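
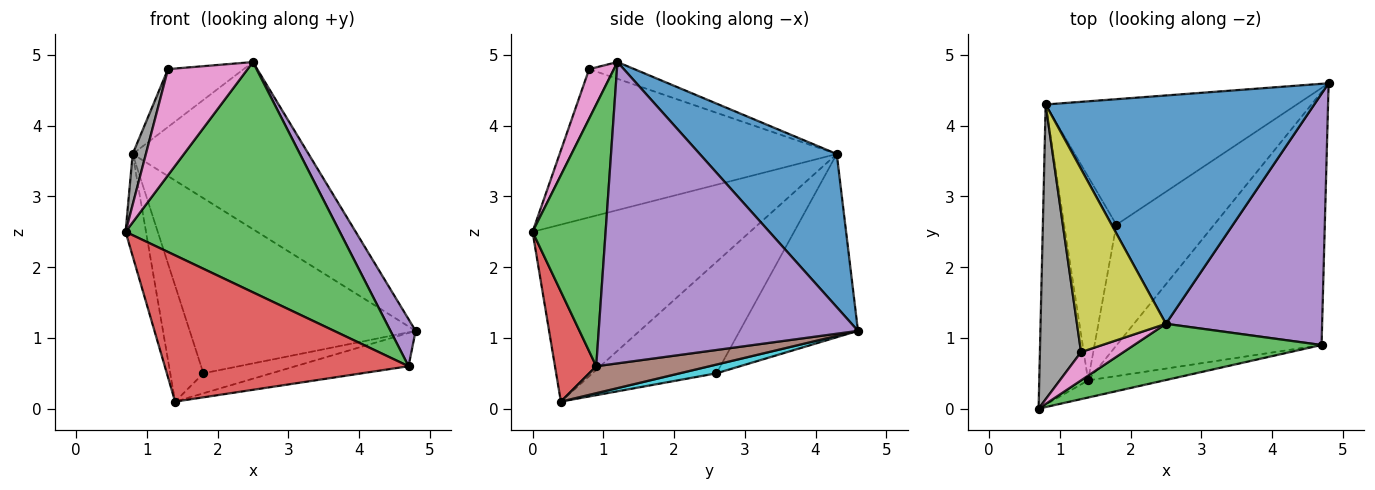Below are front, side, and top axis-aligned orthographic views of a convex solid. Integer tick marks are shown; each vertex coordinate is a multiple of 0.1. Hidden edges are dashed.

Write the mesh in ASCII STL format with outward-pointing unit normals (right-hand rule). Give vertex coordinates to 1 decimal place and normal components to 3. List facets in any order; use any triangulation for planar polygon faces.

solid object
 facet normal 0.418 0.537 0.733
  outer loop
   vertex 0.8 4.3 3.6
   vertex 2.5 1.2 4.9
   vertex 4.8 4.6 1.1
  endloop
 endfacet
 facet normal -0.960 0.090 -0.265
  outer loop
   vertex 0.8 4.3 3.6
   vertex 1.4 0.4 0.1
   vertex 0.7 0.0 2.5
  endloop
 endfacet
 facet normal 0.314 -0.922 0.225
  outer loop
   vertex 4.7 0.9 0.6
   vertex 2.5 1.2 4.9
   vertex 0.7 0.0 2.5
  endloop
 endfacet
 facet normal 0.166 -0.979 -0.115
  outer loop
   vertex 4.7 0.9 0.6
   vertex 0.7 0.0 2.5
   vertex 1.4 0.4 0.1
  endloop
 endfacet
 facet normal 0.885 -0.086 0.459
  outer loop
   vertex 4.7 0.9 0.6
   vertex 4.8 4.6 1.1
   vertex 2.5 1.2 4.9
  endloop
 endfacet
 facet normal 0.129 0.129 -0.983
  outer loop
   vertex 4.7 0.9 0.6
   vertex 1.4 0.4 0.1
   vertex 4.8 4.6 1.1
  endloop
 endfacet
 facet normal 0.288 -0.925 0.247
  outer loop
   vertex 1.3 0.8 4.8
   vertex 0.7 0.0 2.5
   vertex 2.5 1.2 4.9
  endloop
 endfacet
 facet normal -0.963 -0.046 0.267
  outer loop
   vertex 1.3 0.8 4.8
   vertex 0.8 4.3 3.6
   vertex 0.7 0.0 2.5
  endloop
 endfacet
 facet normal -0.177 0.296 0.938
  outer loop
   vertex 1.3 0.8 4.8
   vertex 2.5 1.2 4.9
   vertex 0.8 4.3 3.6
  endloop
 endfacet
 facet normal 0.088 0.163 -0.983
  outer loop
   vertex 1.8 2.6 0.5
   vertex 4.8 4.6 1.1
   vertex 1.4 0.4 0.1
  endloop
 endfacet
 facet normal -0.391 0.748 -0.536
  outer loop
   vertex 1.8 2.6 0.5
   vertex 0.8 4.3 3.6
   vertex 4.8 4.6 1.1
  endloop
 endfacet
 facet normal -0.880 0.235 -0.413
  outer loop
   vertex 1.8 2.6 0.5
   vertex 1.4 0.4 0.1
   vertex 0.8 4.3 3.6
  endloop
 endfacet
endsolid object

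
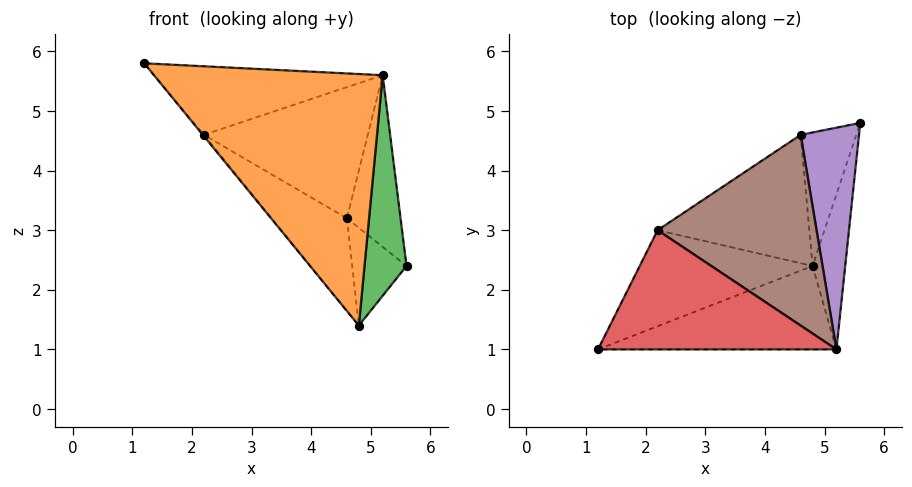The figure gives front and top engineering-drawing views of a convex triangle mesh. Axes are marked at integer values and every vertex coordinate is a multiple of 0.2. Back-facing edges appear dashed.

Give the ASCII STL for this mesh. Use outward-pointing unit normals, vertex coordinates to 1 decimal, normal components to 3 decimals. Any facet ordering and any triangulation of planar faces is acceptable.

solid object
 facet normal -0.775 0.009 -0.632
  outer loop
   vertex 2.2 3.0 4.6
   vertex 4.8 2.4 1.4
   vertex 1.2 1.0 5.8
  endloop
 endfacet
 facet normal -0.016 -0.949 -0.315
  outer loop
   vertex 5.2 1.0 5.6
   vertex 1.2 1.0 5.8
   vertex 4.8 2.4 1.4
  endloop
 endfacet
 facet normal 0.954 -0.246 -0.173
  outer loop
   vertex 5.2 1.0 5.6
   vertex 4.8 2.4 1.4
   vertex 5.6 4.8 2.4
  endloop
 endfacet
 facet normal 0.043 0.498 0.866
  outer loop
   vertex 5.2 1.0 5.6
   vertex 2.2 3.0 4.6
   vertex 1.2 1.0 5.8
  endloop
 endfacet
 facet normal 0.454 0.545 0.704
  outer loop
   vertex 4.6 4.6 3.2
   vertex 5.2 1.0 5.6
   vertex 5.6 4.8 2.4
  endloop
 endfacet
 facet normal 0.102 0.564 0.820
  outer loop
   vertex 4.6 4.6 3.2
   vertex 2.2 3.0 4.6
   vertex 5.2 1.0 5.6
  endloop
 endfacet
 facet normal -0.607 0.469 -0.641
  outer loop
   vertex 4.6 4.6 3.2
   vertex 5.6 4.8 2.4
   vertex 4.8 2.4 1.4
  endloop
 endfacet
 facet normal -0.653 0.443 -0.614
  outer loop
   vertex 4.6 4.6 3.2
   vertex 4.8 2.4 1.4
   vertex 2.2 3.0 4.6
  endloop
 endfacet
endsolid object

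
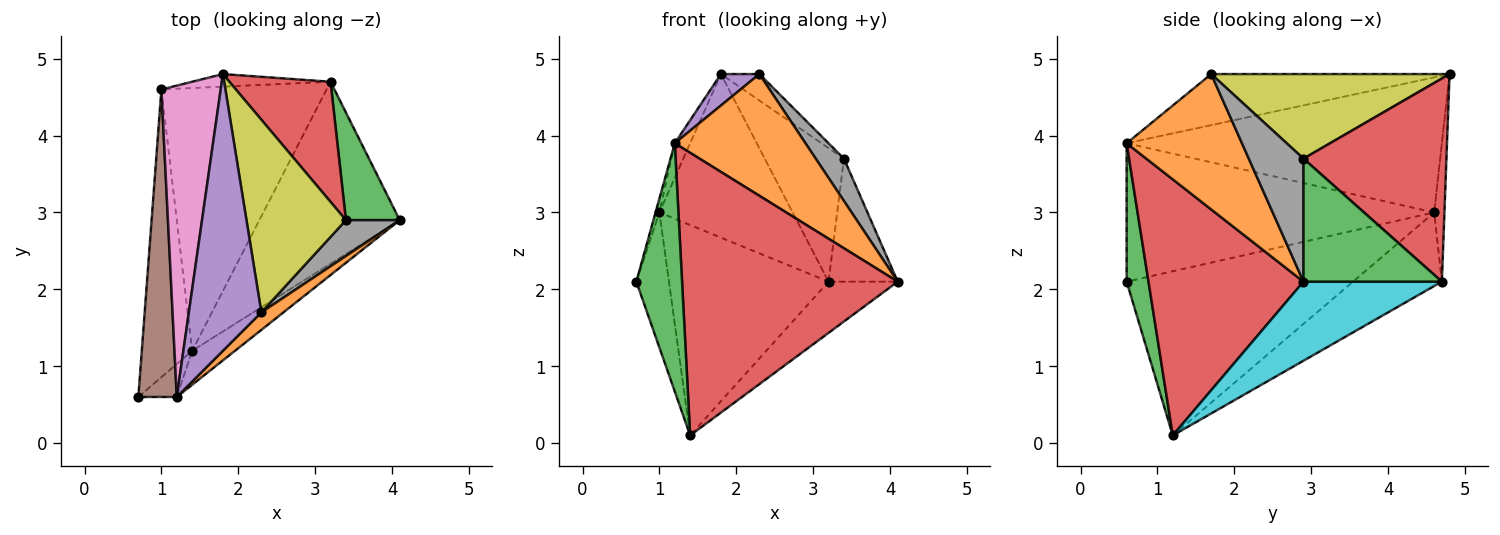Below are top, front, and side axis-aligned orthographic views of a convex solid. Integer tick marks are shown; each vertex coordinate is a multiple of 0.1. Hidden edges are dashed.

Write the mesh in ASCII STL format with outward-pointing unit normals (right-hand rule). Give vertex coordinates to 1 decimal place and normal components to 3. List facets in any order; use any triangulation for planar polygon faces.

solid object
 facet normal -0.947 0.136 -0.291
  outer loop
   vertex 1.0 4.6 3.0
   vertex 1.4 1.2 0.1
   vertex 0.7 0.6 2.1
  endloop
 endfacet
 facet normal 0.658 -0.746 0.107
  outer loop
   vertex 1.2 0.6 3.9
   vertex 4.1 2.9 2.1
   vertex 2.3 1.7 4.8
  endloop
 endfacet
 facet normal 0.428 -0.896 -0.119
  outer loop
   vertex 1.2 0.6 3.9
   vertex 0.7 0.6 2.1
   vertex 1.4 1.2 0.1
  endloop
 endfacet
 facet normal 0.581 -0.808 -0.097
  outer loop
   vertex 1.2 0.6 3.9
   vertex 1.4 1.2 0.1
   vertex 4.1 2.9 2.1
  endloop
 endfacet
 facet normal -0.573 -0.092 0.814
  outer loop
   vertex 1.2 0.6 3.9
   vertex 2.3 1.7 4.8
   vertex 1.8 4.8 4.8
  endloop
 endfacet
 facet normal -0.963 0.012 0.268
  outer loop
   vertex 1.2 0.6 3.9
   vertex 1.0 4.6 3.0
   vertex 0.7 0.6 2.1
  endloop
 endfacet
 facet normal -0.915 0.045 0.402
  outer loop
   vertex 1.2 0.6 3.9
   vertex 1.8 4.8 4.8
   vertex 1.0 4.6 3.0
  endloop
 endfacet
 facet normal 0.828 -0.427 0.362
  outer loop
   vertex 3.4 2.9 3.7
   vertex 2.3 1.7 4.8
   vertex 4.1 2.9 2.1
  endloop
 endfacet
 facet normal 0.644 0.104 0.758
  outer loop
   vertex 3.4 2.9 3.7
   vertex 1.8 4.8 4.8
   vertex 2.3 1.7 4.8
  endloop
 endfacet
 facet normal 0.477 0.238 -0.846
  outer loop
   vertex 3.2 4.7 2.1
   vertex 4.1 2.9 2.1
   vertex 1.4 1.2 0.1
  endloop
 endfacet
 facet normal -0.328 0.590 -0.737
  outer loop
   vertex 3.2 4.7 2.1
   vertex 1.4 1.2 0.1
   vertex 1.0 4.6 3.0
  endloop
 endfacet
 facet normal -0.076 0.994 -0.076
  outer loop
   vertex 3.2 4.7 2.1
   vertex 1.0 4.6 3.0
   vertex 1.8 4.8 4.8
  endloop
 endfacet
 facet normal 0.833 0.416 0.364
  outer loop
   vertex 3.2 4.7 2.1
   vertex 3.4 2.9 3.7
   vertex 4.1 2.9 2.1
  endloop
 endfacet
 facet normal 0.802 0.444 0.399
  outer loop
   vertex 3.2 4.7 2.1
   vertex 1.8 4.8 4.8
   vertex 3.4 2.9 3.7
  endloop
 endfacet
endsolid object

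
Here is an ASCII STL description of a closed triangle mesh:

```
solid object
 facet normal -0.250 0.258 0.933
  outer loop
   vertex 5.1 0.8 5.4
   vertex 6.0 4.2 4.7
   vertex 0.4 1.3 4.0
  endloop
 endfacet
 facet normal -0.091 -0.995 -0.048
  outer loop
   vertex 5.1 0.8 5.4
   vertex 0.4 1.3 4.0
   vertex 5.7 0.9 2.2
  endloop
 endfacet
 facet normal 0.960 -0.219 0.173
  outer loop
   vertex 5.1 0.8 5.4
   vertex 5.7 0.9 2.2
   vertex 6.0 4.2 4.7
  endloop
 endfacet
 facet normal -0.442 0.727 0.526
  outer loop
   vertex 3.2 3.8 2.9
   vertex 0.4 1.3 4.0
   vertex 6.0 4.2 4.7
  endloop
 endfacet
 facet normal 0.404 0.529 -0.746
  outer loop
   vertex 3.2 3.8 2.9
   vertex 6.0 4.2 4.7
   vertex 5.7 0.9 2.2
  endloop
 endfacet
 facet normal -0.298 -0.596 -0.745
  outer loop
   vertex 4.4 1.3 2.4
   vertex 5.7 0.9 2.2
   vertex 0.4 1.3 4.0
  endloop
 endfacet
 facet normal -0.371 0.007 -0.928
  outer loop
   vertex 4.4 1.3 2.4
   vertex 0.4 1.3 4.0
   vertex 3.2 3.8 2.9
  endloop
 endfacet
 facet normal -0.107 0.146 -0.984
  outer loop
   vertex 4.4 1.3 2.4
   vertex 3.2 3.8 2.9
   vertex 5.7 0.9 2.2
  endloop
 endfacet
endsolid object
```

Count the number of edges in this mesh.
12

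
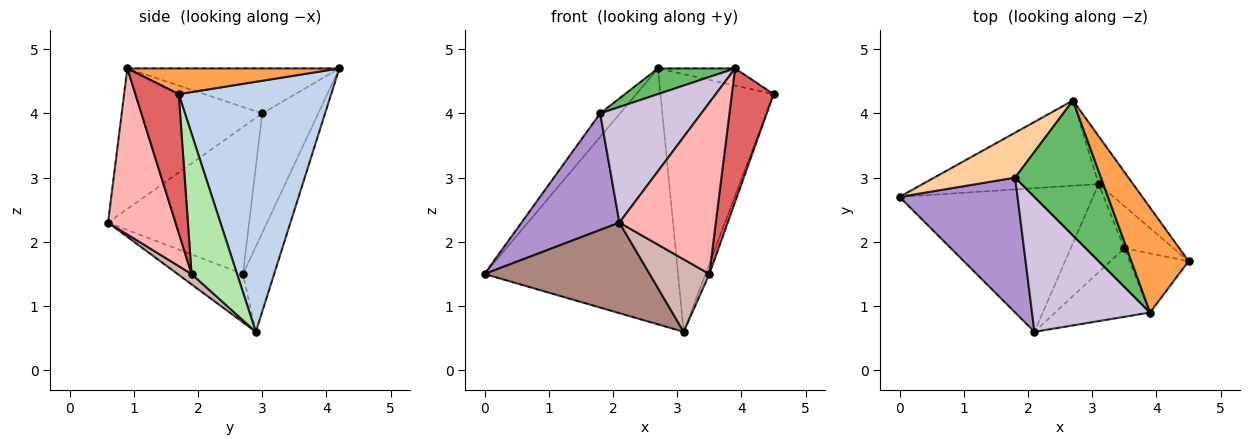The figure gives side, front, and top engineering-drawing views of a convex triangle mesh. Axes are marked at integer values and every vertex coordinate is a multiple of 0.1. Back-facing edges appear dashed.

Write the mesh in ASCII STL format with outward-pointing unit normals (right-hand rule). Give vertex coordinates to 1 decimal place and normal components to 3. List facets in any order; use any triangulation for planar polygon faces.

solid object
 facet normal -0.151 0.938 -0.312
  outer loop
   vertex 3.1 2.9 0.6
   vertex 0.0 2.7 1.5
   vertex 2.7 4.2 4.7
  endloop
 endfacet
 facet normal 0.798 0.592 -0.110
  outer loop
   vertex 3.1 2.9 0.6
   vertex 2.7 4.2 4.7
   vertex 4.5 1.7 4.3
  endloop
 endfacet
 facet normal 0.405 0.147 0.902
  outer loop
   vertex 3.9 0.9 4.7
   vertex 4.5 1.7 4.3
   vertex 2.7 4.2 4.7
  endloop
 endfacet
 facet normal -0.794 0.282 0.538
  outer loop
   vertex 1.8 3.0 4.0
   vertex 2.7 4.2 4.7
   vertex 0.0 2.7 1.5
  endloop
 endfacet
 facet normal -0.458 -0.166 0.873
  outer loop
   vertex 1.8 3.0 4.0
   vertex 3.9 0.9 4.7
   vertex 2.7 4.2 4.7
  endloop
 endfacet
 facet normal 0.941 0.079 -0.330
  outer loop
   vertex 3.5 1.9 1.5
   vertex 3.1 2.9 0.6
   vertex 4.5 1.7 4.3
  endloop
 endfacet
 facet normal 0.689 -0.663 -0.293
  outer loop
   vertex 3.5 1.9 1.5
   vertex 4.5 1.7 4.3
   vertex 3.9 0.9 4.7
  endloop
 endfacet
 facet normal 0.545 -0.778 -0.311
  outer loop
   vertex 2.1 0.6 2.3
   vertex 3.5 1.9 1.5
   vertex 3.9 0.9 4.7
  endloop
 endfacet
 facet normal -0.686 -0.476 0.551
  outer loop
   vertex 2.1 0.6 2.3
   vertex 1.8 3.0 4.0
   vertex 0.0 2.7 1.5
  endloop
 endfacet
 facet normal -0.671 -0.483 0.563
  outer loop
   vertex 2.1 0.6 2.3
   vertex 3.9 0.9 4.7
   vertex 1.8 3.0 4.0
  endloop
 endfacet
 facet normal -0.207 -0.522 -0.828
  outer loop
   vertex 2.1 0.6 2.3
   vertex 0.0 2.7 1.5
   vertex 3.1 2.9 0.6
  endloop
 endfacet
 facet normal 0.147 -0.629 -0.764
  outer loop
   vertex 2.1 0.6 2.3
   vertex 3.1 2.9 0.6
   vertex 3.5 1.9 1.5
  endloop
 endfacet
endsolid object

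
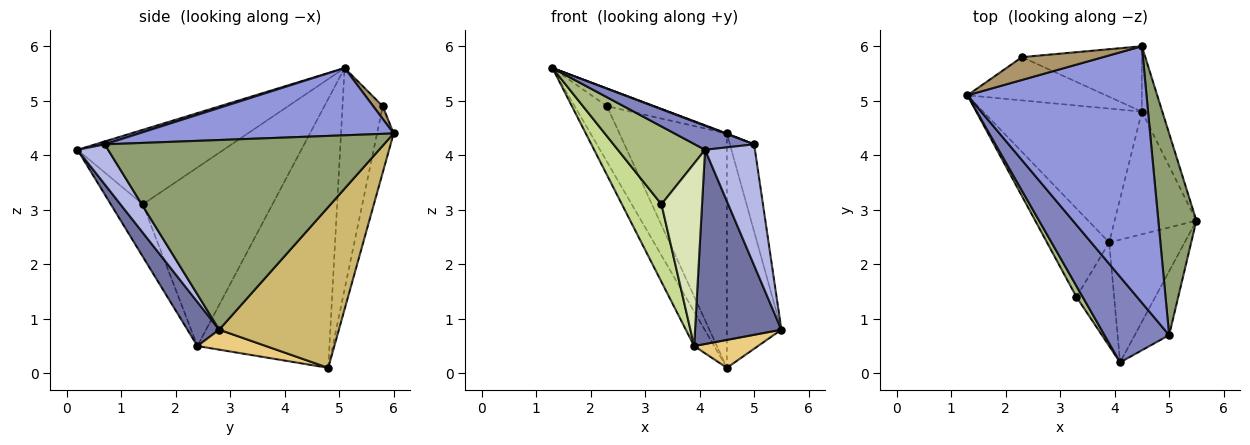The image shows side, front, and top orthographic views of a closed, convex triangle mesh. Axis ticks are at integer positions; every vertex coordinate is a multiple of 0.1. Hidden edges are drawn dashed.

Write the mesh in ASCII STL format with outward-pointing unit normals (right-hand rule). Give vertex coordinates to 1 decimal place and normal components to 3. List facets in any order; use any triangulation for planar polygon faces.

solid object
 facet normal 0.297 -0.807 -0.510
  outer loop
   vertex 3.9 2.4 0.5
   vertex 5.5 2.8 0.8
   vertex 4.1 0.2 4.1
  endloop
 endfacet
 facet normal 0.043 -0.270 0.962
  outer loop
   vertex 5.0 0.7 4.2
   vertex 1.3 5.1 5.6
   vertex 4.1 0.2 4.1
  endloop
 endfacet
 facet normal 0.352 -0.002 0.936
  outer loop
   vertex 5.0 0.7 4.2
   vertex 4.5 6.0 4.4
   vertex 1.3 5.1 5.6
  endloop
 endfacet
 facet normal 0.477 -0.777 -0.410
  outer loop
   vertex 5.0 0.7 4.2
   vertex 4.1 0.2 4.1
   vertex 5.5 2.8 0.8
  endloop
 endfacet
 facet normal 0.977 0.085 0.196
  outer loop
   vertex 5.0 0.7 4.2
   vertex 5.5 2.8 0.8
   vertex 4.5 6.0 4.4
  endloop
 endfacet
 facet normal -0.856 -0.511 0.072
  outer loop
   vertex 3.3 1.4 3.1
   vertex 4.1 0.2 4.1
   vertex 1.3 5.1 5.6
  endloop
 endfacet
 facet normal -0.907 -0.277 -0.316
  outer loop
   vertex 3.3 1.4 3.1
   vertex 1.3 5.1 5.6
   vertex 3.9 2.4 0.5
  endloop
 endfacet
 facet normal -0.567 -0.717 -0.406
  outer loop
   vertex 3.3 1.4 3.1
   vertex 3.9 2.4 0.5
   vertex 4.1 0.2 4.1
  endloop
 endfacet
 facet normal 0.123 0.608 0.784
  outer loop
   vertex 2.3 5.8 4.9
   vertex 1.3 5.1 5.6
   vertex 4.5 6.0 4.4
  endloop
 endfacet
 facet normal 0.904 0.412 -0.115
  outer loop
   vertex 4.5 4.8 0.1
   vertex 4.5 6.0 4.4
   vertex 5.5 2.8 0.8
  endloop
 endfacet
 facet normal 0.232 -0.216 -0.948
  outer loop
   vertex 4.5 4.8 0.1
   vertex 5.5 2.8 0.8
   vertex 3.9 2.4 0.5
  endloop
 endfacet
 facet normal -0.147 0.953 -0.266
  outer loop
   vertex 4.5 4.8 0.1
   vertex 2.3 5.8 4.9
   vertex 4.5 6.0 4.4
  endloop
 endfacet
 facet normal -0.854 0.130 -0.504
  outer loop
   vertex 4.5 4.8 0.1
   vertex 3.9 2.4 0.5
   vertex 1.3 5.1 5.6
  endloop
 endfacet
 facet normal -0.701 0.563 -0.438
  outer loop
   vertex 4.5 4.8 0.1
   vertex 1.3 5.1 5.6
   vertex 2.3 5.8 4.9
  endloop
 endfacet
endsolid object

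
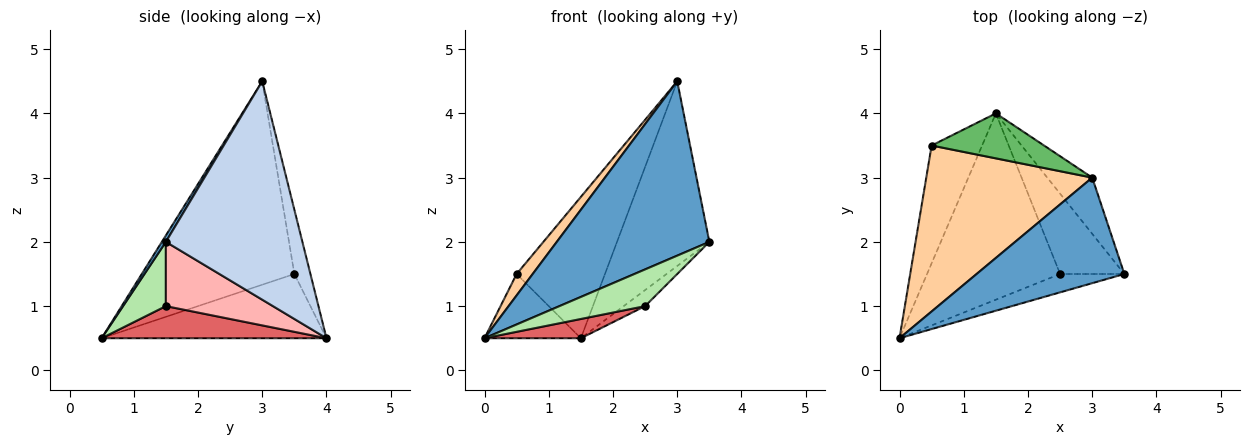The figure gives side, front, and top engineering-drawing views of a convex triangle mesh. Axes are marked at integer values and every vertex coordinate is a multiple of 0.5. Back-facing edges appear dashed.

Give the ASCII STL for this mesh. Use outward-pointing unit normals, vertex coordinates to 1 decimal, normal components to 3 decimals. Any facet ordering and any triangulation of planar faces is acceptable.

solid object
 facet normal 0.023 -0.855 0.518
  outer loop
   vertex 3.0 3.0 4.5
   vertex 0.0 0.5 0.5
   vertex 3.5 1.5 2.0
  endloop
 endfacet
 facet normal 0.816 0.552 -0.168
  outer loop
   vertex 3.0 3.0 4.5
   vertex 3.5 1.5 2.0
   vertex 1.5 4.0 0.5
  endloop
 endfacet
 facet normal -0.745 0.319 -0.585
  outer loop
   vertex 0.5 3.5 1.5
   vertex 1.5 4.0 0.5
   vertex 0.0 0.5 0.5
  endloop
 endfacet
 facet normal -0.772 -0.081 0.630
  outer loop
   vertex 0.5 3.5 1.5
   vertex 0.0 0.5 0.5
   vertex 3.0 3.0 4.5
  endloop
 endfacet
 facet normal -0.171 0.939 0.299
  outer loop
   vertex 0.5 3.5 1.5
   vertex 3.0 3.0 4.5
   vertex 1.5 4.0 0.5
  endloop
 endfacet
 facet normal 0.408 -0.816 -0.408
  outer loop
   vertex 2.5 1.5 1.0
   vertex 3.5 1.5 2.0
   vertex 0.0 0.5 0.5
  endloop
 endfacet
 facet normal 0.233 -0.100 -0.967
  outer loop
   vertex 2.5 1.5 1.0
   vertex 0.0 0.5 0.5
   vertex 1.5 4.0 0.5
  endloop
 endfacet
 facet normal 0.700 0.140 -0.700
  outer loop
   vertex 2.5 1.5 1.0
   vertex 1.5 4.0 0.5
   vertex 3.5 1.5 2.0
  endloop
 endfacet
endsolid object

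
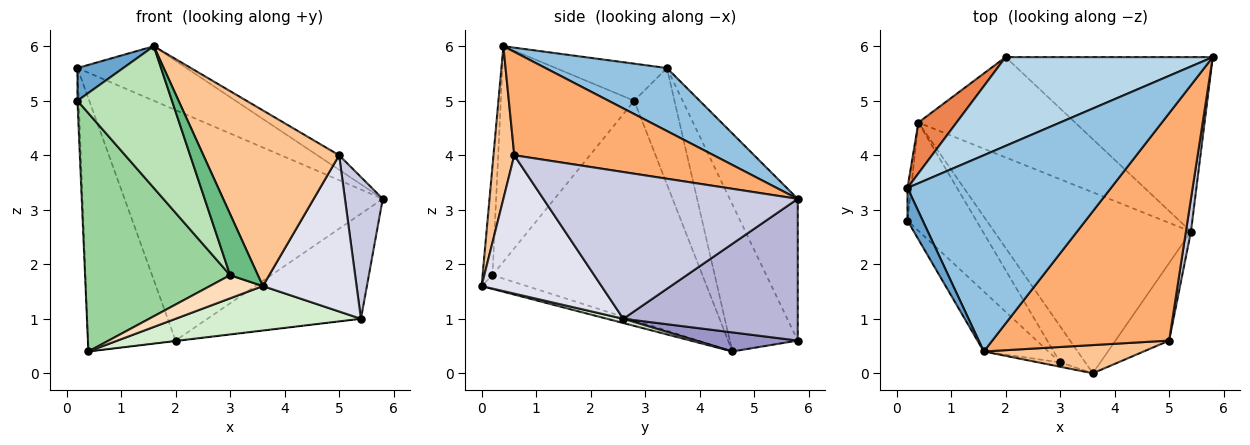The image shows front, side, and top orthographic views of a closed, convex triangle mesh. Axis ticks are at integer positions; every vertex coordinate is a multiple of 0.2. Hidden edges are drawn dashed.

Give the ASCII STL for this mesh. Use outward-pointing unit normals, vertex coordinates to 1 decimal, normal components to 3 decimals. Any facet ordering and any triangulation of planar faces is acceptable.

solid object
 facet normal -0.864 -0.356 0.356
  outer loop
   vertex 0.2 3.4 5.6
   vertex 0.2 2.8 5.0
   vertex 1.6 0.4 6.0
  endloop
 endfacet
 facet normal 0.286 0.256 0.923
  outer loop
   vertex 0.2 3.4 5.6
   vertex 1.6 0.4 6.0
   vertex 5.8 5.8 3.2
  endloop
 endfacet
 facet normal -0.239 0.906 0.349
  outer loop
   vertex 0.2 3.4 5.6
   vertex 5.8 5.8 3.2
   vertex 2.0 5.8 0.6
  endloop
 endfacet
 facet normal -0.999 0.031 -0.031
  outer loop
   vertex 0.2 3.4 5.6
   vertex 0.4 4.6 0.4
   vertex 0.2 2.8 5.0
  endloop
 endfacet
 facet normal -0.605 0.781 0.157
  outer loop
   vertex 0.2 3.4 5.6
   vertex 2.0 5.8 0.6
   vertex 0.4 4.6 0.4
  endloop
 endfacet
 facet normal 0.504 0.055 0.862
  outer loop
   vertex 5.0 0.6 4.0
   vertex 5.8 5.8 3.2
   vertex 1.6 0.4 6.0
  endloop
 endfacet
 facet normal 0.150 -0.976 0.157
  outer loop
   vertex 5.0 0.6 4.0
   vertex 1.6 0.4 6.0
   vertex 3.6 0.0 1.6
  endloop
 endfacet
 facet normal -0.418 -0.490 -0.765
  outer loop
   vertex 3.0 0.2 1.8
   vertex 0.4 4.6 0.4
   vertex 3.6 0.0 1.6
  endloop
 endfacet
 facet normal -0.336 -0.940 -0.067
  outer loop
   vertex 3.0 0.2 1.8
   vertex 3.6 0.0 1.6
   vertex 1.6 0.4 6.0
  endloop
 endfacet
 facet normal -0.797 -0.550 -0.250
  outer loop
   vertex 3.0 0.2 1.8
   vertex 0.2 2.8 5.0
   vertex 0.4 4.6 0.4
  endloop
 endfacet
 facet normal -0.793 -0.561 -0.238
  outer loop
   vertex 3.0 0.2 1.8
   vertex 1.6 0.4 6.0
   vertex 0.2 2.8 5.0
  endloop
 endfacet
 facet normal 0.021 -0.239 -0.971
  outer loop
   vertex 5.4 2.6 1.0
   vertex 3.6 0.0 1.6
   vertex 0.4 4.6 0.4
  endloop
 endfacet
 facet normal 0.121 0.004 -0.993
  outer loop
   vertex 5.4 2.6 1.0
   vertex 0.4 4.6 0.4
   vertex 2.0 5.8 0.6
  endloop
 endfacet
 facet normal 0.506 0.445 -0.739
  outer loop
   vertex 5.4 2.6 1.0
   vertex 2.0 5.8 0.6
   vertex 5.8 5.8 3.2
  endloop
 endfacet
 facet normal 0.989 -0.147 0.034
  outer loop
   vertex 5.4 2.6 1.0
   vertex 5.8 5.8 3.2
   vertex 5.0 0.6 4.0
  endloop
 endfacet
 facet normal 0.753 -0.589 -0.292
  outer loop
   vertex 5.4 2.6 1.0
   vertex 5.0 0.6 4.0
   vertex 3.6 0.0 1.6
  endloop
 endfacet
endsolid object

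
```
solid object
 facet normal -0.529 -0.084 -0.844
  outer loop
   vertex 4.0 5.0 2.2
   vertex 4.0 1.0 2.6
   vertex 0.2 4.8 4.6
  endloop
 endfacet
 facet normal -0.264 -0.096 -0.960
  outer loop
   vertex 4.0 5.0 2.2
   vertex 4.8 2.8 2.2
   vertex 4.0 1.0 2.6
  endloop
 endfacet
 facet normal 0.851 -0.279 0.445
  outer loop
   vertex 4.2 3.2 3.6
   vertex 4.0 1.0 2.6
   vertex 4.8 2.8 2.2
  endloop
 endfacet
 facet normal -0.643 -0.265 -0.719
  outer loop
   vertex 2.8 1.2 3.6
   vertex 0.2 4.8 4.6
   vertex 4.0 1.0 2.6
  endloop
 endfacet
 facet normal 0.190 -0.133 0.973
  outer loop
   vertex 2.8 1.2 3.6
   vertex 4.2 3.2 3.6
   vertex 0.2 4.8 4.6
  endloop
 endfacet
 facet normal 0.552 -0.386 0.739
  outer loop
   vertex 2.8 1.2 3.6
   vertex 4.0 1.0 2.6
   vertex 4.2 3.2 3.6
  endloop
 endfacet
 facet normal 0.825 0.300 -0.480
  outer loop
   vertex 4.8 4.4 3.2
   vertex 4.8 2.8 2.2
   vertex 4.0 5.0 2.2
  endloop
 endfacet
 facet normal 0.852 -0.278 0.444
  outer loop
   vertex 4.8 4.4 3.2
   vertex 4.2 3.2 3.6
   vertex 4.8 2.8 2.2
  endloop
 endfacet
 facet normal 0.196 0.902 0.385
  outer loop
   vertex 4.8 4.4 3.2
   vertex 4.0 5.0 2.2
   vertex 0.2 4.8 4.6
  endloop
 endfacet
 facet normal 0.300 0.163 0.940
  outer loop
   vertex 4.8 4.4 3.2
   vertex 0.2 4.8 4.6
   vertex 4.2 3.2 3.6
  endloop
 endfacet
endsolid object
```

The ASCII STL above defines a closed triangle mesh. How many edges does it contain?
15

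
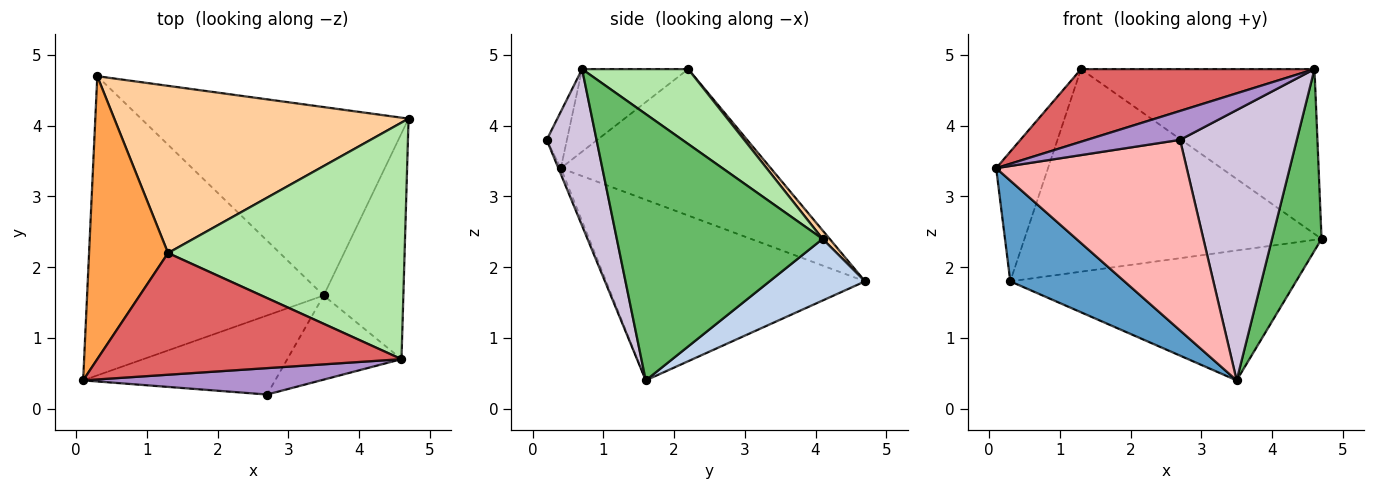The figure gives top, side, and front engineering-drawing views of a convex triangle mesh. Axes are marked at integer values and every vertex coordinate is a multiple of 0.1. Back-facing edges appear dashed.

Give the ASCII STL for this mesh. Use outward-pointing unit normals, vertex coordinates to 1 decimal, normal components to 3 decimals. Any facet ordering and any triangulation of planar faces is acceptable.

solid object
 facet normal -0.586 -0.258 -0.768
  outer loop
   vertex 3.5 1.6 0.4
   vertex 0.1 0.4 3.4
   vertex 0.3 4.7 1.8
  endloop
 endfacet
 facet normal 0.186 0.558 -0.809
  outer loop
   vertex 3.5 1.6 0.4
   vertex 0.3 4.7 1.8
   vertex 4.7 4.1 2.4
  endloop
 endfacet
 facet normal -0.860 0.213 0.464
  outer loop
   vertex 1.3 2.2 4.8
   vertex 0.3 4.7 1.8
   vertex 0.1 0.4 3.4
  endloop
 endfacet
 facet normal 0.018 0.771 0.636
  outer loop
   vertex 1.3 2.2 4.8
   vertex 4.7 4.1 2.4
   vertex 0.3 4.7 1.8
  endloop
 endfacet
 facet normal 0.934 -0.225 -0.279
  outer loop
   vertex 4.6 0.7 4.8
   vertex 3.5 1.6 0.4
   vertex 4.7 4.1 2.4
  endloop
 endfacet
 facet normal 0.251 0.553 0.794
  outer loop
   vertex 4.6 0.7 4.8
   vertex 4.7 4.1 2.4
   vertex 1.3 2.2 4.8
  endloop
 endfacet
 facet normal -0.227 -0.499 0.836
  outer loop
   vertex 4.6 0.7 4.8
   vertex 1.3 2.2 4.8
   vertex 0.1 0.4 3.4
  endloop
 endfacet
 facet normal -0.012 -0.924 -0.383
  outer loop
   vertex 2.7 0.2 3.8
   vertex 0.1 0.4 3.4
   vertex 3.5 1.6 0.4
  endloop
 endfacet
 facet normal -0.159 -0.729 0.666
  outer loop
   vertex 2.7 0.2 3.8
   vertex 4.6 0.7 4.8
   vertex 0.1 0.4 3.4
  endloop
 endfacet
 facet normal 0.378 -0.884 -0.275
  outer loop
   vertex 2.7 0.2 3.8
   vertex 3.5 1.6 0.4
   vertex 4.6 0.7 4.8
  endloop
 endfacet
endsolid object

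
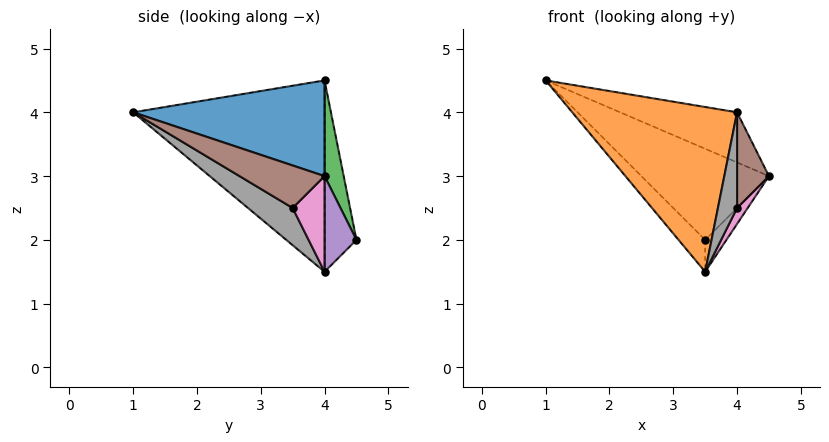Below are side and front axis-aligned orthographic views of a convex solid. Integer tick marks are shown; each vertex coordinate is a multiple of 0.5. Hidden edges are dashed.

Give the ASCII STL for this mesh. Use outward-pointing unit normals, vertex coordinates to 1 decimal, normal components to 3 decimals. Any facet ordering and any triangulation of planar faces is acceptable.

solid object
 facet normal 0.383 0.234 0.894
  outer loop
   vertex 4.0 1.0 4.0
   vertex 4.5 4.0 3.0
   vertex 1.0 4.0 4.5
  endloop
 endfacet
 facet normal -0.641 -0.552 -0.534
  outer loop
   vertex 3.5 4.0 1.5
   vertex 4.0 1.0 4.0
   vertex 1.0 4.0 4.5
  endloop
 endfacet
 facet normal 0.140 0.935 0.327
  outer loop
   vertex 3.5 4.5 2.0
   vertex 1.0 4.0 4.5
   vertex 4.5 4.0 3.0
  endloop
 endfacet
 facet normal -0.647 0.539 -0.539
  outer loop
   vertex 3.5 4.5 2.0
   vertex 3.5 4.0 1.5
   vertex 1.0 4.0 4.5
  endloop
 endfacet
 facet normal 0.728 0.485 -0.485
  outer loop
   vertex 3.5 4.5 2.0
   vertex 4.5 4.0 3.0
   vertex 3.5 4.0 1.5
  endloop
 endfacet
 facet normal 0.808 -0.303 -0.505
  outer loop
   vertex 4.0 3.5 2.5
   vertex 4.5 4.0 3.0
   vertex 4.0 1.0 4.0
  endloop
 endfacet
 facet normal 0.802 -0.267 -0.535
  outer loop
   vertex 4.0 3.5 2.5
   vertex 3.5 4.0 1.5
   vertex 4.5 4.0 3.0
  endloop
 endfacet
 facet normal 0.768 -0.329 -0.549
  outer loop
   vertex 4.0 3.5 2.5
   vertex 4.0 1.0 4.0
   vertex 3.5 4.0 1.5
  endloop
 endfacet
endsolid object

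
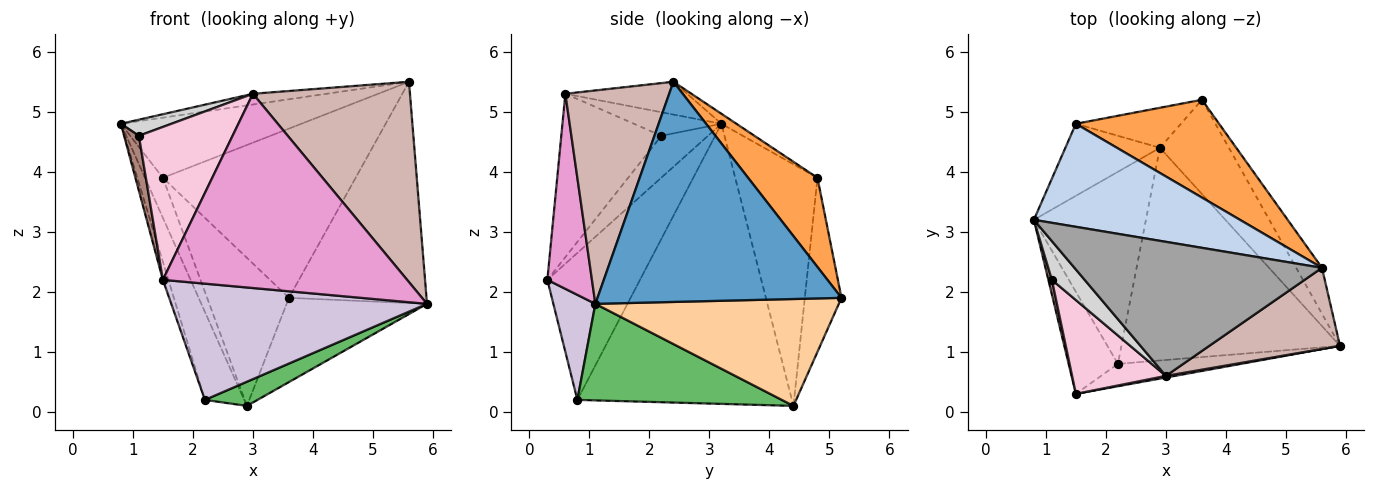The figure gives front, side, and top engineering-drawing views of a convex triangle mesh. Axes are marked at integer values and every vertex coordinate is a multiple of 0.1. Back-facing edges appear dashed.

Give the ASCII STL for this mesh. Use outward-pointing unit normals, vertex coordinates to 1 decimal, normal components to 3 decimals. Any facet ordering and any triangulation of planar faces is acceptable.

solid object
 facet normal 0.867 0.489 -0.101
  outer loop
   vertex 5.6 2.4 5.5
   vertex 5.9 1.1 1.8
   vertex 3.6 5.2 1.9
  endloop
 endfacet
 facet normal -0.042 0.504 0.863
  outer loop
   vertex 1.5 4.8 3.9
   vertex 0.8 3.2 4.8
   vertex 5.6 2.4 5.5
  endloop
 endfacet
 facet normal 0.297 0.827 0.478
  outer loop
   vertex 1.5 4.8 3.9
   vertex 5.6 2.4 5.5
   vertex 3.6 5.2 1.9
  endloop
 endfacet
 facet normal 0.756 0.436 -0.488
  outer loop
   vertex 2.9 4.4 0.1
   vertex 3.6 5.2 1.9
   vertex 5.9 1.1 1.8
  endloop
 endfacet
 facet normal 0.402 -0.103 -0.910
  outer loop
   vertex 2.9 4.4 0.1
   vertex 5.9 1.1 1.8
   vertex 2.2 0.8 0.2
  endloop
 endfacet
 facet normal -0.397 0.886 -0.239
  outer loop
   vertex 2.9 4.4 0.1
   vertex 1.5 4.8 3.9
   vertex 3.6 5.2 1.9
  endloop
 endfacet
 facet normal -0.915 0.168 -0.366
  outer loop
   vertex 2.9 4.4 0.1
   vertex 2.2 0.8 0.2
   vertex 0.8 3.2 4.8
  endloop
 endfacet
 facet normal -0.913 0.198 -0.357
  outer loop
   vertex 2.9 4.4 0.1
   vertex 0.8 3.2 4.8
   vertex 1.5 4.8 3.9
  endloop
 endfacet
 facet normal -0.947 0.056 -0.317
  outer loop
   vertex 1.5 0.3 2.2
   vertex 0.8 3.2 4.8
   vertex 2.2 0.8 0.2
  endloop
 endfacet
 facet normal 0.159 -0.969 -0.187
  outer loop
   vertex 1.5 0.3 2.2
   vertex 2.2 0.8 0.2
   vertex 5.9 1.1 1.8
  endloop
 endfacet
 facet normal -0.950 -0.301 0.080
  outer loop
   vertex 1.1 2.2 4.6
   vertex 0.8 3.2 4.8
   vertex 1.5 0.3 2.2
  endloop
 endfacet
 facet normal 0.523 -0.790 0.320
  outer loop
   vertex 3.0 0.6 5.3
   vertex 5.9 1.1 1.8
   vertex 5.6 2.4 5.5
  endloop
 endfacet
 facet normal 0.180 -0.984 0.008
  outer loop
   vertex 3.0 0.6 5.3
   vertex 1.5 0.3 2.2
   vertex 5.9 1.1 1.8
  endloop
 endfacet
 facet normal -0.673 -0.630 0.387
  outer loop
   vertex 3.0 0.6 5.3
   vertex 1.1 2.2 4.6
   vertex 1.5 0.3 2.2
  endloop
 endfacet
 facet normal -0.131 0.079 0.988
  outer loop
   vertex 3.0 0.6 5.3
   vertex 5.6 2.4 5.5
   vertex 0.8 3.2 4.8
  endloop
 endfacet
 facet normal -0.553 -0.320 0.770
  outer loop
   vertex 3.0 0.6 5.3
   vertex 0.8 3.2 4.8
   vertex 1.1 2.2 4.6
  endloop
 endfacet
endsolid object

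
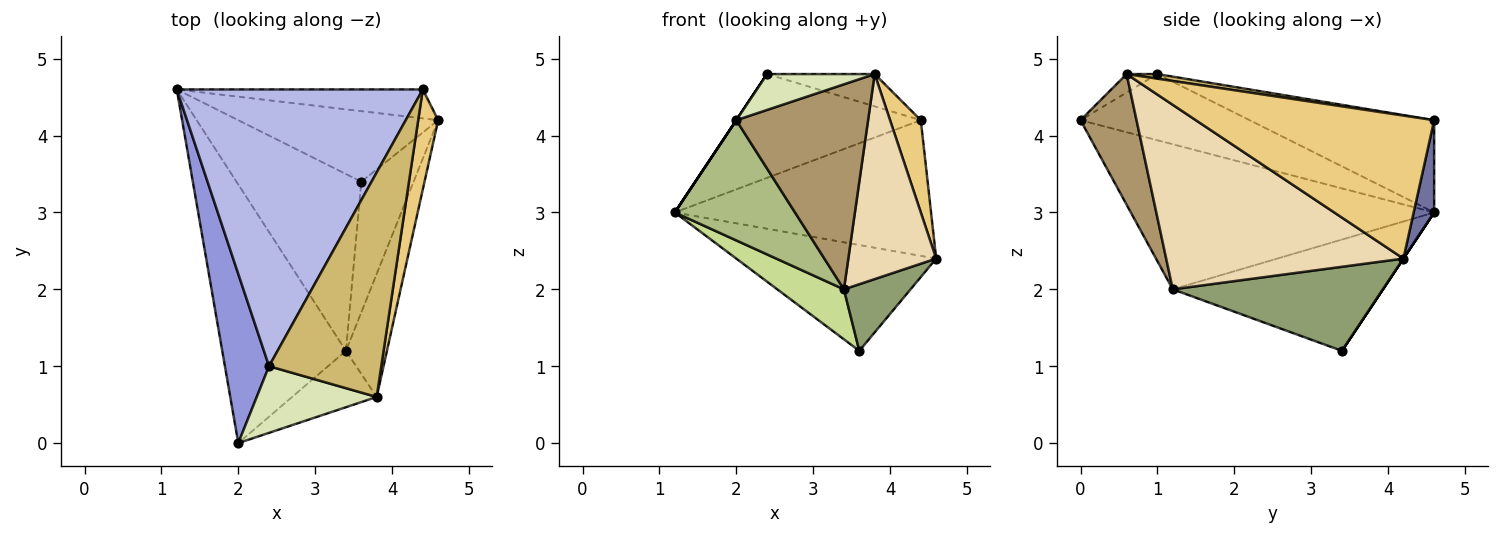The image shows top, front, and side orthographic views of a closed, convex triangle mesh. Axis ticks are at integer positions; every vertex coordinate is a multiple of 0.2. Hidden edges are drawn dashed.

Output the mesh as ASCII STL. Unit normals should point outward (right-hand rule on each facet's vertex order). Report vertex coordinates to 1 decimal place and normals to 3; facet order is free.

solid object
 facet normal 0.078 0.975 -0.208
  outer loop
   vertex 4.4 4.6 4.2
   vertex 4.6 4.2 2.4
   vertex 1.2 4.6 3.0
  endloop
 endfacet
 facet normal 0.000 0.832 -0.555
  outer loop
   vertex 3.6 3.4 1.2
   vertex 1.2 4.6 3.0
   vertex 4.6 4.2 2.4
  endloop
 endfacet
 facet normal -0.832 0.000 0.555
  outer loop
   vertex 2.4 1.0 4.8
   vertex 1.2 4.6 3.0
   vertex 2.0 0.0 4.2
  endloop
 endfacet
 facet normal -0.331 0.331 0.883
  outer loop
   vertex 2.4 1.0 4.8
   vertex 4.4 4.6 4.2
   vertex 1.2 4.6 3.0
  endloop
 endfacet
 facet normal 0.820 -0.260 -0.510
  outer loop
   vertex 3.4 1.2 2.0
   vertex 3.6 3.4 1.2
   vertex 4.6 4.2 2.4
  endloop
 endfacet
 facet normal -0.729 -0.289 -0.621
  outer loop
   vertex 3.4 1.2 2.0
   vertex 2.0 0.0 4.2
   vertex 1.2 4.6 3.0
  endloop
 endfacet
 facet normal -0.651 -0.206 -0.730
  outer loop
   vertex 3.4 1.2 2.0
   vertex 1.2 4.6 3.0
   vertex 3.6 3.4 1.2
  endloop
 endfacet
 facet normal -0.134 -0.470 0.873
  outer loop
   vertex 3.8 0.6 4.8
   vertex 2.4 1.0 4.8
   vertex 2.0 0.0 4.2
  endloop
 endfacet
 facet normal 0.379 -0.892 -0.245
  outer loop
   vertex 3.8 0.6 4.8
   vertex 2.0 0.0 4.2
   vertex 3.4 1.2 2.0
  endloop
 endfacet
 facet normal 0.041 0.142 0.989
  outer loop
   vertex 3.8 0.6 4.8
   vertex 4.4 4.6 4.2
   vertex 2.4 1.0 4.8
  endloop
 endfacet
 facet normal 0.982 -0.127 0.137
  outer loop
   vertex 3.8 0.6 4.8
   vertex 4.6 4.2 2.4
   vertex 4.4 4.6 4.2
  endloop
 endfacet
 facet normal 0.918 -0.340 -0.204
  outer loop
   vertex 3.8 0.6 4.8
   vertex 3.4 1.2 2.0
   vertex 4.6 4.2 2.4
  endloop
 endfacet
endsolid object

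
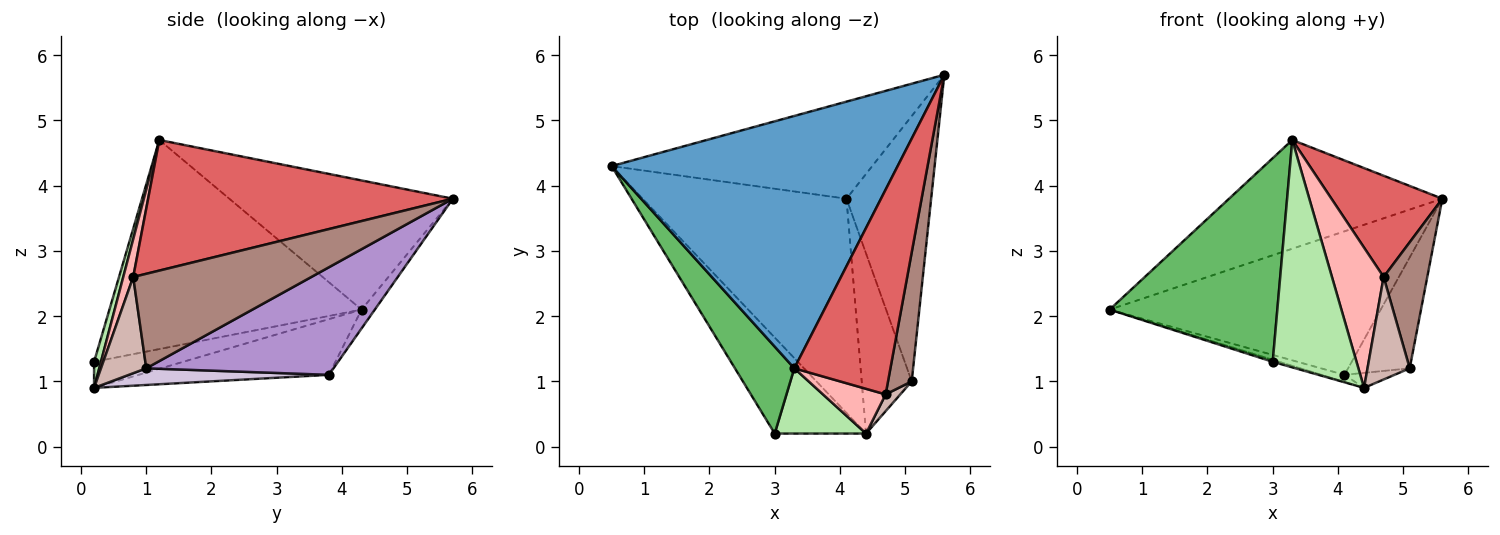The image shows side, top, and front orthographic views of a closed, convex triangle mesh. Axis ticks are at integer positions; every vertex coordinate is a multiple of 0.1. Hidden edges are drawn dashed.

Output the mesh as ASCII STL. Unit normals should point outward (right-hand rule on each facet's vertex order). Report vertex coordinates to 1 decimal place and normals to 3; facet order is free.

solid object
 facet normal -0.383 0.365 0.848
  outer loop
   vertex 3.3 1.2 4.7
   vertex 5.6 5.7 3.8
   vertex 0.5 4.3 2.1
  endloop
 endfacet
 facet normal -0.041 0.828 -0.560
  outer loop
   vertex 4.1 3.8 1.1
   vertex 0.5 4.3 2.1
   vertex 5.6 5.7 3.8
  endloop
 endfacet
 facet normal -0.263 0.032 -0.964
  outer loop
   vertex 4.1 3.8 1.1
   vertex 4.4 0.2 0.9
   vertex 0.5 4.3 2.1
  endloop
 endfacet
 facet normal -0.275 0.020 -0.961
  outer loop
   vertex 3.0 0.2 1.3
   vertex 0.5 4.3 2.1
   vertex 4.4 0.2 0.9
  endloop
 endfacet
 facet normal -0.810 -0.539 0.230
  outer loop
   vertex 3.0 0.2 1.3
   vertex 3.3 1.2 4.7
   vertex 0.5 4.3 2.1
  endloop
 endfacet
 facet normal 0.079 -0.958 0.275
  outer loop
   vertex 3.0 0.2 1.3
   vertex 4.4 0.2 0.9
   vertex 3.3 1.2 4.7
  endloop
 endfacet
 facet normal 0.773 -0.281 0.569
  outer loop
   vertex 4.7 0.8 2.6
   vertex 5.6 5.7 3.8
   vertex 3.3 1.2 4.7
  endloop
 endfacet
 facet normal 0.181 -0.937 0.299
  outer loop
   vertex 4.7 0.8 2.6
   vertex 3.3 1.2 4.7
   vertex 4.4 0.2 0.9
  endloop
 endfacet
 facet normal 0.761 0.250 -0.599
  outer loop
   vertex 5.1 1.0 1.2
   vertex 4.1 3.8 1.1
   vertex 5.6 5.7 3.8
  endloop
 endfacet
 facet normal 0.315 0.079 -0.946
  outer loop
   vertex 5.1 1.0 1.2
   vertex 4.4 0.2 0.9
   vertex 4.1 3.8 1.1
  endloop
 endfacet
 facet normal 0.944 -0.231 0.237
  outer loop
   vertex 5.1 1.0 1.2
   vertex 5.6 5.7 3.8
   vertex 4.7 0.8 2.6
  endloop
 endfacet
 facet normal 0.727 -0.678 0.111
  outer loop
   vertex 5.1 1.0 1.2
   vertex 4.7 0.8 2.6
   vertex 4.4 0.2 0.9
  endloop
 endfacet
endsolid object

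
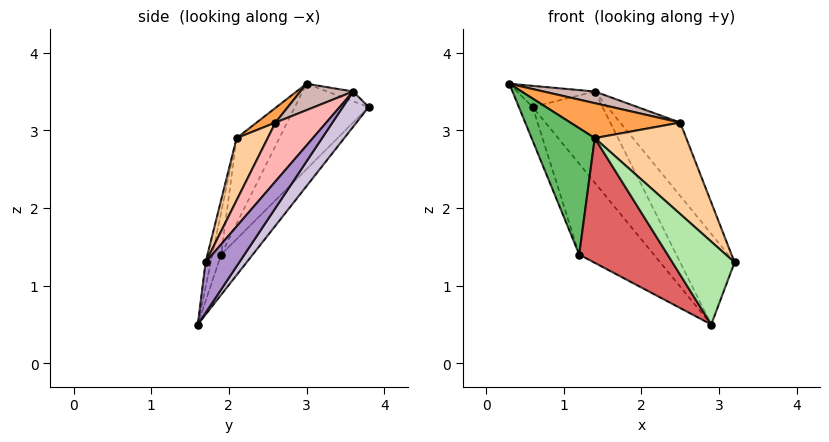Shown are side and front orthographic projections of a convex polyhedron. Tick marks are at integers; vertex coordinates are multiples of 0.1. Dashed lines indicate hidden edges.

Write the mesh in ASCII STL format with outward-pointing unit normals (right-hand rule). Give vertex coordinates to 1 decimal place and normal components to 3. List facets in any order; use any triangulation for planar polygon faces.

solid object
 facet normal -0.881 0.164 -0.443
  outer loop
   vertex 1.2 1.9 1.4
   vertex 0.3 3.0 3.6
   vertex 0.6 3.8 3.3
  endloop
 endfacet
 facet normal -0.270 0.637 -0.722
  outer loop
   vertex 1.2 1.9 1.4
   vertex 0.6 3.8 3.3
   vertex 2.9 1.6 0.5
  endloop
 endfacet
 facet normal 0.092 -0.538 0.838
  outer loop
   vertex 1.4 2.1 2.9
   vertex 2.5 2.6 3.1
   vertex 0.3 3.0 3.6
  endloop
 endfacet
 facet normal 0.276 -0.812 0.514
  outer loop
   vertex 1.4 2.1 2.9
   vertex 3.2 1.7 1.3
   vertex 2.5 2.6 3.1
  endloop
 endfacet
 facet normal -0.551 -0.815 0.182
  outer loop
   vertex 1.4 2.1 2.9
   vertex 0.3 3.0 3.6
   vertex 1.2 1.9 1.4
  endloop
 endfacet
 facet normal -0.082 -0.985 0.154
  outer loop
   vertex 1.4 2.1 2.9
   vertex 2.9 1.6 0.5
   vertex 3.2 1.7 1.3
  endloop
 endfacet
 facet normal -0.097 -0.985 0.144
  outer loop
   vertex 1.4 2.1 2.9
   vertex 1.2 1.9 1.4
   vertex 2.9 1.6 0.5
  endloop
 endfacet
 facet normal 0.641 0.757 -0.129
  outer loop
   vertex 1.4 3.6 3.5
   vertex 2.5 2.6 3.1
   vertex 3.2 1.7 1.3
  endloop
 endfacet
 facet normal 0.504 0.814 -0.291
  outer loop
   vertex 1.4 3.6 3.5
   vertex 3.2 1.7 1.3
   vertex 2.9 1.6 0.5
  endloop
 endfacet
 facet normal 0.317 0.855 -0.412
  outer loop
   vertex 1.4 3.6 3.5
   vertex 2.9 1.6 0.5
   vertex 0.6 3.8 3.3
  endloop
 endfacet
 facet normal -0.130 0.391 0.911
  outer loop
   vertex 1.4 3.6 3.5
   vertex 0.6 3.8 3.3
   vertex 0.3 3.0 3.6
  endloop
 endfacet
 facet normal 0.187 -0.181 0.966
  outer loop
   vertex 1.4 3.6 3.5
   vertex 0.3 3.0 3.6
   vertex 2.5 2.6 3.1
  endloop
 endfacet
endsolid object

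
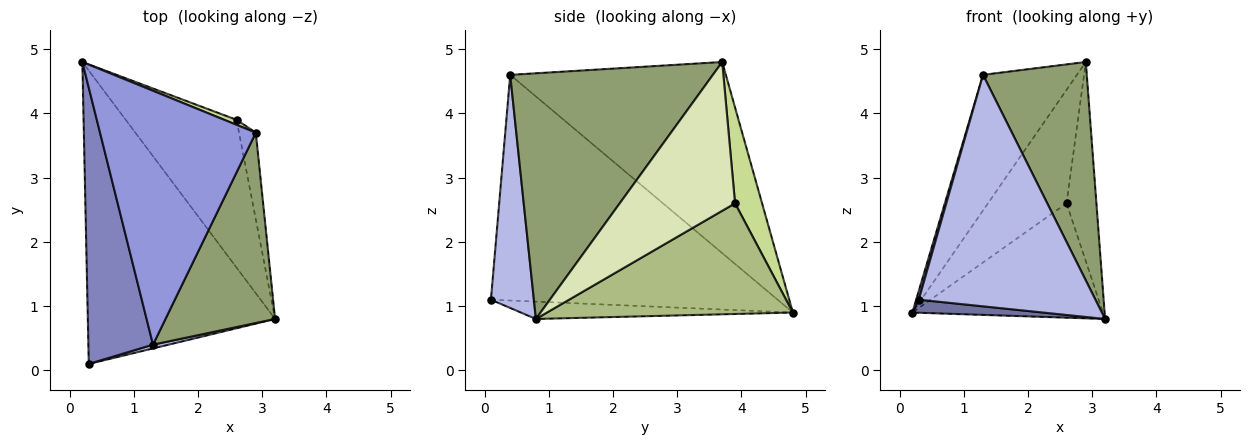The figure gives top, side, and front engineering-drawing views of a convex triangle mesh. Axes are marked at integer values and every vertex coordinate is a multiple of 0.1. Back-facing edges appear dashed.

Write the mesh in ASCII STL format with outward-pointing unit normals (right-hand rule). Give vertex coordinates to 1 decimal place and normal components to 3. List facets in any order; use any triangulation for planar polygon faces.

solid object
 facet normal -0.092 -0.044 -0.995
  outer loop
   vertex 0.3 0.1 1.1
   vertex 0.2 4.8 0.9
   vertex 3.2 0.8 0.8
  endloop
 endfacet
 facet normal -0.961 -0.009 0.275
  outer loop
   vertex 1.3 0.4 4.6
   vertex 0.2 4.8 0.9
   vertex 0.3 0.1 1.1
  endloop
 endfacet
 facet normal -0.734 0.320 0.599
  outer loop
   vertex 1.3 0.4 4.6
   vertex 2.9 3.7 4.8
   vertex 0.2 4.8 0.9
  endloop
 endfacet
 facet normal 0.236 -0.972 0.016
  outer loop
   vertex 1.3 0.4 4.6
   vertex 0.3 0.1 1.1
   vertex 3.2 0.8 0.8
  endloop
 endfacet
 facet normal 0.827 -0.423 0.369
  outer loop
   vertex 1.3 0.4 4.6
   vertex 3.2 0.8 0.8
   vertex 2.9 3.7 4.8
  endloop
 endfacet
 facet normal 0.620 0.480 -0.621
  outer loop
   vertex 2.6 3.9 2.6
   vertex 3.2 0.8 0.8
   vertex 0.2 4.8 0.9
  endloop
 endfacet
 facet normal 0.325 0.945 0.042
  outer loop
   vertex 2.6 3.9 2.6
   vertex 0.2 4.8 0.9
   vertex 2.9 3.7 4.8
  endloop
 endfacet
 facet normal 0.962 0.249 -0.109
  outer loop
   vertex 2.6 3.9 2.6
   vertex 2.9 3.7 4.8
   vertex 3.2 0.8 0.8
  endloop
 endfacet
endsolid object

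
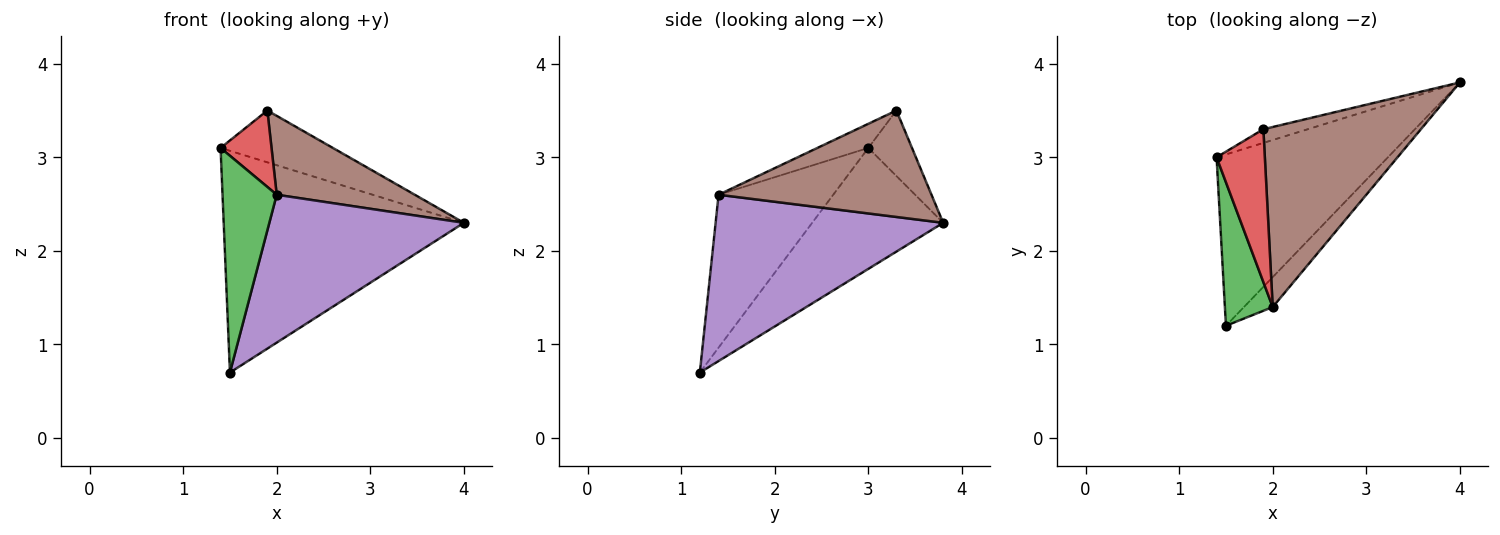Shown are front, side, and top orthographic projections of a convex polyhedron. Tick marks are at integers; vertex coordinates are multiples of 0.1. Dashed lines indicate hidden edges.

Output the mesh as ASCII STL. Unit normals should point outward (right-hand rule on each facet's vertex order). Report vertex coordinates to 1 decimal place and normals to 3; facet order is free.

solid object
 facet normal -0.396 0.727 -0.561
  outer loop
   vertex 1.5 1.2 0.7
   vertex 1.4 3.0 3.1
   vertex 4.0 3.8 2.3
  endloop
 endfacet
 facet normal -0.352 0.905 -0.239
  outer loop
   vertex 1.9 3.3 3.5
   vertex 4.0 3.8 2.3
   vertex 1.4 3.0 3.1
  endloop
 endfacet
 facet normal -0.870 -0.411 0.272
  outer loop
   vertex 2.0 1.4 2.6
   vertex 1.4 3.0 3.1
   vertex 1.5 1.2 0.7
  endloop
 endfacet
 facet normal -0.408 -0.408 0.816
  outer loop
   vertex 2.0 1.4 2.6
   vertex 1.9 3.3 3.5
   vertex 1.4 3.0 3.1
  endloop
 endfacet
 facet normal 0.754 -0.644 -0.130
  outer loop
   vertex 2.0 1.4 2.6
   vertex 1.5 1.2 0.7
   vertex 4.0 3.8 2.3
  endloop
 endfacet
 facet normal 0.526 -0.341 0.779
  outer loop
   vertex 2.0 1.4 2.6
   vertex 4.0 3.8 2.3
   vertex 1.9 3.3 3.5
  endloop
 endfacet
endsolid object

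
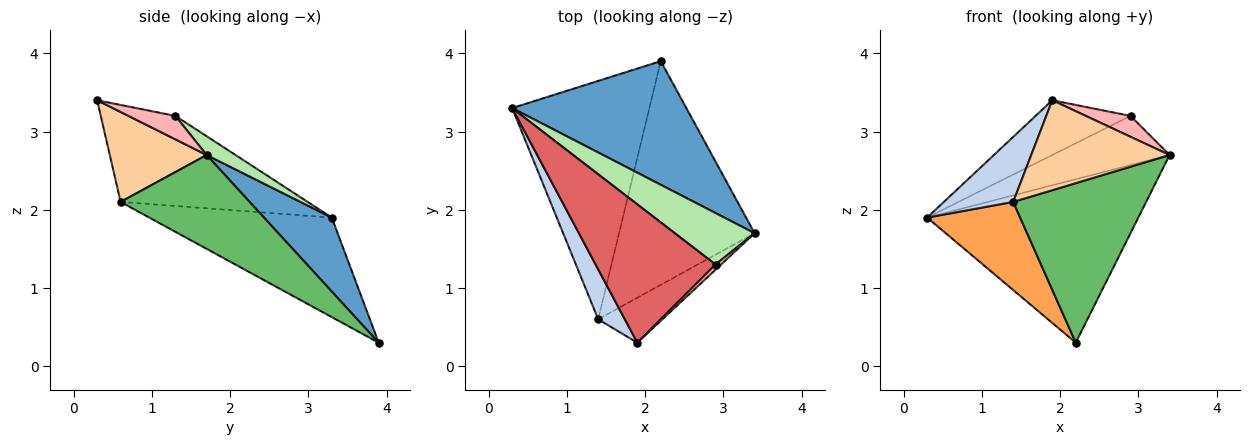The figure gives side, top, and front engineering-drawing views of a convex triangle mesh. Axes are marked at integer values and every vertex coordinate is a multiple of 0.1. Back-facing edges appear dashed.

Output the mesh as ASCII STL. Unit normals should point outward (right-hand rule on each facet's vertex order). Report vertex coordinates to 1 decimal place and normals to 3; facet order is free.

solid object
 facet normal 0.248 0.773 0.584
  outer loop
   vertex 2.2 3.9 0.3
   vertex 0.3 3.3 1.9
   vertex 3.4 1.7 2.7
  endloop
 endfacet
 facet normal -0.899 -0.347 0.266
  outer loop
   vertex 1.4 0.6 2.1
   vertex 1.9 0.3 3.4
   vertex 0.3 3.3 1.9
  endloop
 endfacet
 facet normal -0.563 -0.287 -0.775
  outer loop
   vertex 1.4 0.6 2.1
   vertex 0.3 3.3 1.9
   vertex 2.2 3.9 0.3
  endloop
 endfacet
 facet normal 0.531 -0.758 -0.379
  outer loop
   vertex 1.4 0.6 2.1
   vertex 3.4 1.7 2.7
   vertex 1.9 0.3 3.4
  endloop
 endfacet
 facet normal 0.491 -0.506 -0.709
  outer loop
   vertex 1.4 0.6 2.1
   vertex 2.2 3.9 0.3
   vertex 3.4 1.7 2.7
  endloop
 endfacet
 facet normal 0.168 0.681 0.713
  outer loop
   vertex 2.9 1.3 3.2
   vertex 3.4 1.7 2.7
   vertex 0.3 3.3 1.9
  endloop
 endfacet
 facet normal -0.179 0.362 0.915
  outer loop
   vertex 2.9 1.3 3.2
   vertex 0.3 3.3 1.9
   vertex 1.9 0.3 3.4
  endloop
 endfacet
 facet normal 0.714 -0.680 0.170
  outer loop
   vertex 2.9 1.3 3.2
   vertex 1.9 0.3 3.4
   vertex 3.4 1.7 2.7
  endloop
 endfacet
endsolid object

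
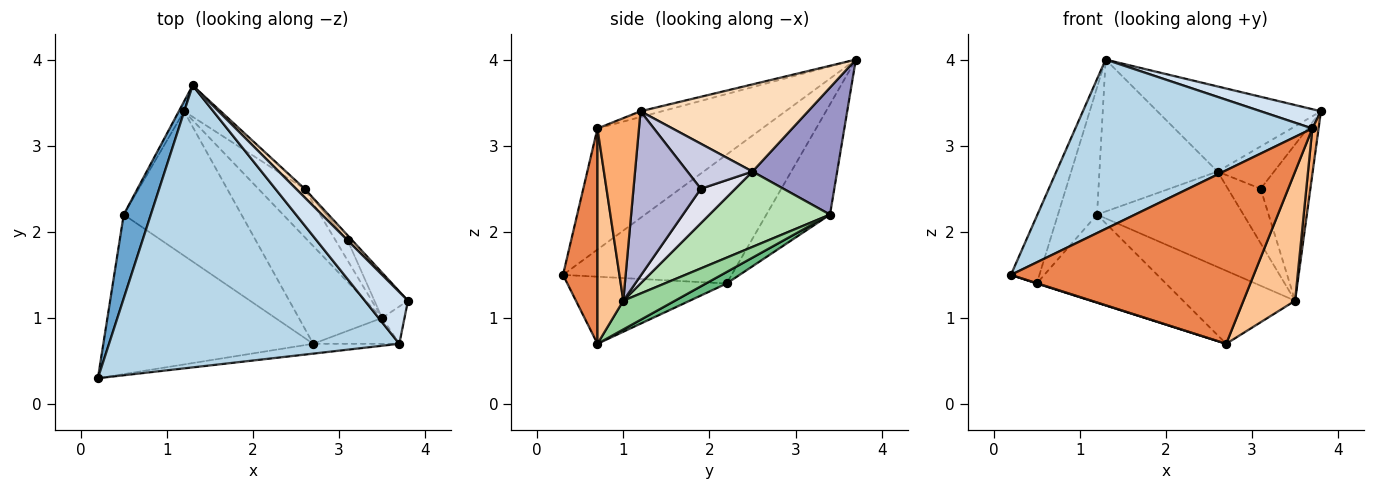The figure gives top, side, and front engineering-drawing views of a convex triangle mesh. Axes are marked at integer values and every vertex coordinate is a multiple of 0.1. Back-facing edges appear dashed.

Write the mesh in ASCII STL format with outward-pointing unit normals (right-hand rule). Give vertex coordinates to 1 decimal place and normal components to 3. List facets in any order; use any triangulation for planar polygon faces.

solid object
 facet normal -0.966 0.163 0.203
  outer loop
   vertex 0.5 2.2 1.4
   vertex 0.2 0.3 1.5
   vertex 1.3 3.7 4.0
  endloop
 endfacet
 facet normal -0.304 -0.002 -0.953
  outer loop
   vertex 0.5 2.2 1.4
   vertex 2.7 0.7 0.7
   vertex 0.2 0.3 1.5
  endloop
 endfacet
 facet normal -0.337 -0.485 0.807
  outer loop
   vertex 3.7 0.7 3.2
   vertex 1.3 3.7 4.0
   vertex 0.2 0.3 1.5
  endloop
 endfacet
 facet normal -0.124 -0.347 0.930
  outer loop
   vertex 3.7 0.7 3.2
   vertex 3.8 1.2 3.4
   vertex 1.3 3.7 4.0
  endloop
 endfacet
 facet normal 0.140 -0.989 -0.056
  outer loop
   vertex 3.7 0.7 3.2
   vertex 0.2 0.3 1.5
   vertex 2.7 0.7 0.7
  endloop
 endfacet
 facet normal 0.982 -0.148 -0.120
  outer loop
   vertex 3.5 1.0 1.2
   vertex 3.8 1.2 3.4
   vertex 3.7 0.7 3.2
  endloop
 endfacet
 facet normal 0.440 -0.880 -0.176
  outer loop
   vertex 3.5 1.0 1.2
   vertex 3.7 0.7 3.2
   vertex 2.7 0.7 0.7
  endloop
 endfacet
 facet normal 0.714 0.697 0.071
  outer loop
   vertex 2.6 2.5 2.7
   vertex 1.3 3.7 4.0
   vertex 3.8 1.2 3.4
  endloop
 endfacet
 facet normal 0.083 0.519 -0.851
  outer loop
   vertex 1.2 3.4 2.2
   vertex 2.7 0.7 0.7
   vertex 0.5 2.2 1.4
  endloop
 endfacet
 facet normal 0.266 0.577 -0.772
  outer loop
   vertex 1.2 3.4 2.2
   vertex 3.5 1.0 1.2
   vertex 2.7 0.7 0.7
  endloop
 endfacet
 facet normal 0.592 0.719 -0.364
  outer loop
   vertex 1.2 3.4 2.2
   vertex 2.6 2.5 2.7
   vertex 3.5 1.0 1.2
  endloop
 endfacet
 facet normal -0.851 0.523 -0.040
  outer loop
   vertex 1.2 3.4 2.2
   vertex 0.5 2.2 1.4
   vertex 1.3 3.7 4.0
  endloop
 endfacet
 facet normal 0.574 0.802 -0.166
  outer loop
   vertex 1.2 3.4 2.2
   vertex 1.3 3.7 4.0
   vertex 2.6 2.5 2.7
  endloop
 endfacet
 facet normal 0.794 0.586 -0.162
  outer loop
   vertex 3.1 1.9 2.5
   vertex 3.8 1.2 3.4
   vertex 3.5 1.0 1.2
  endloop
 endfacet
 facet normal 0.753 0.653 -0.078
  outer loop
   vertex 3.1 1.9 2.5
   vertex 2.6 2.5 2.7
   vertex 3.8 1.2 3.4
  endloop
 endfacet
 facet normal 0.703 0.668 -0.246
  outer loop
   vertex 3.1 1.9 2.5
   vertex 3.5 1.0 1.2
   vertex 2.6 2.5 2.7
  endloop
 endfacet
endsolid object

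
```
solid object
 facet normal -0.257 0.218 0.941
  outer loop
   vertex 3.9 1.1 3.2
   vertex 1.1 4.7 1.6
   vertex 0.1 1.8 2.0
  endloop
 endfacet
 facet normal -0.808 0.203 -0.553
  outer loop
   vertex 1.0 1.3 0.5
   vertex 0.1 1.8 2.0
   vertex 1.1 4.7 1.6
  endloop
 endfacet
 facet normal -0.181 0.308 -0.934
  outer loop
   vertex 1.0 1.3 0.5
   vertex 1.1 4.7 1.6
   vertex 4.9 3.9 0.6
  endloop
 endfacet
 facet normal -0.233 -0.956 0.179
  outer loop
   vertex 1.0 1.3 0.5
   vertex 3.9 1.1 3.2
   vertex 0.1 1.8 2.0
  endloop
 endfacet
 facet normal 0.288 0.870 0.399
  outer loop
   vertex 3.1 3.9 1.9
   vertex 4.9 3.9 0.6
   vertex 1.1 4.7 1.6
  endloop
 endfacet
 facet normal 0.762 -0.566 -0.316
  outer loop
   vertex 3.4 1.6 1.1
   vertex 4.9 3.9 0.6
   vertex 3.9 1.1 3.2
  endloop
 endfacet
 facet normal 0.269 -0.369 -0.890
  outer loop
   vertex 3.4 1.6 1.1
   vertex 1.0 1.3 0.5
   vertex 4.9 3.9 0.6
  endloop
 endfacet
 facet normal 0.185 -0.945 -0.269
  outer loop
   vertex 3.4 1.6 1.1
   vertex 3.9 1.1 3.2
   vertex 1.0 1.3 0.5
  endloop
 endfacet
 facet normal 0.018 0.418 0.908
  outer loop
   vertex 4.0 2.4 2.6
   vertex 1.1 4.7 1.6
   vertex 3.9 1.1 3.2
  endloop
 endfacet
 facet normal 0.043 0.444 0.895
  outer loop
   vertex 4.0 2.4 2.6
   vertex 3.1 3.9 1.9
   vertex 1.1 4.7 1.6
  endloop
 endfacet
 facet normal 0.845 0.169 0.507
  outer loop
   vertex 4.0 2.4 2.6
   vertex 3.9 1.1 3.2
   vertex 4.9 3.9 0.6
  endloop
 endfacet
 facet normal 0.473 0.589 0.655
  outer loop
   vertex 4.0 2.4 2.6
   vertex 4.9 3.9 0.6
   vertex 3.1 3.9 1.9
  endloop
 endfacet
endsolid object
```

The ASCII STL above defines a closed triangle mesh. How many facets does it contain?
12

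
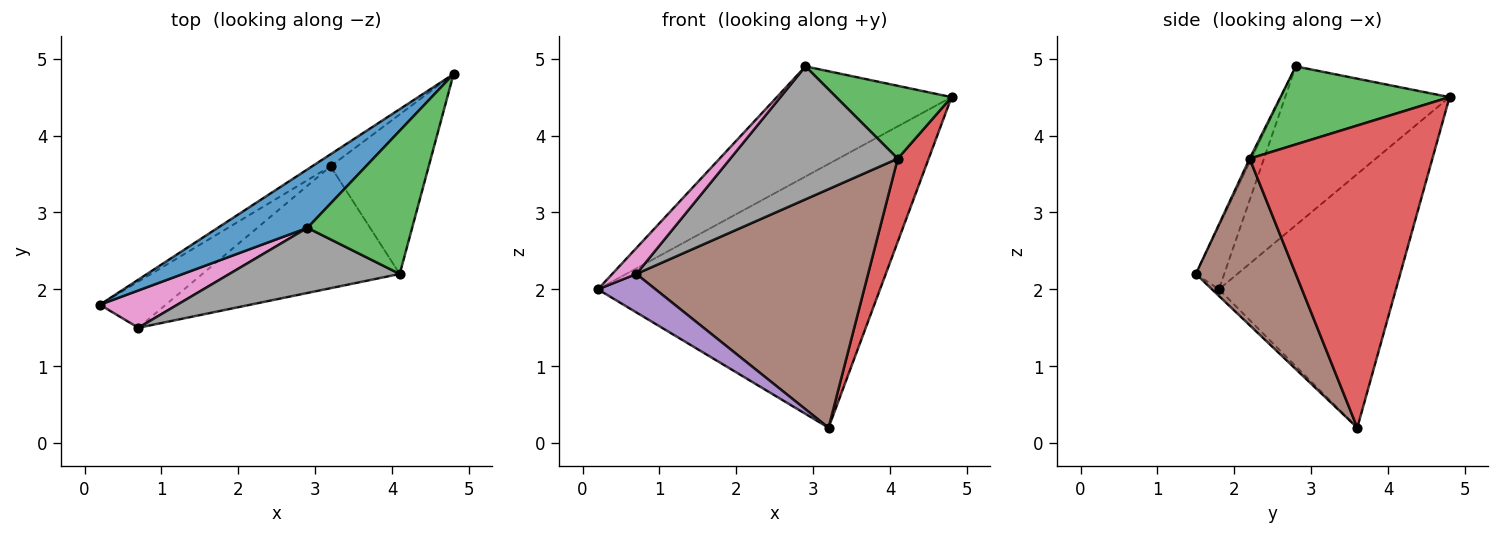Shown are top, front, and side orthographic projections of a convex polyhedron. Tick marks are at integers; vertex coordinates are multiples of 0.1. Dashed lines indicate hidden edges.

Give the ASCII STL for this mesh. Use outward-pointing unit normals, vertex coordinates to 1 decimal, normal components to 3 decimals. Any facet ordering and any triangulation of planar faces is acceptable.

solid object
 facet normal -0.639 0.679 0.361
  outer loop
   vertex 2.9 2.8 4.9
   vertex 4.8 4.8 4.5
   vertex 0.2 1.8 2.0
  endloop
 endfacet
 facet normal -0.531 0.846 -0.039
  outer loop
   vertex 3.2 3.6 0.2
   vertex 0.2 1.8 2.0
   vertex 4.8 4.8 4.5
  endloop
 endfacet
 facet normal 0.554 -0.377 0.742
  outer loop
   vertex 4.1 2.2 3.7
   vertex 4.8 4.8 4.5
   vertex 2.9 2.8 4.9
  endloop
 endfacet
 facet normal 0.939 -0.159 -0.305
  outer loop
   vertex 4.1 2.2 3.7
   vertex 3.2 3.6 0.2
   vertex 4.8 4.8 4.5
  endloop
 endfacet
 facet normal -0.077 -0.638 -0.766
  outer loop
   vertex 0.7 1.5 2.2
   vertex 0.2 1.8 2.0
   vertex 3.2 3.6 0.2
  endloop
 endfacet
 facet normal 0.359 -0.831 -0.425
  outer loop
   vertex 0.7 1.5 2.2
   vertex 3.2 3.6 0.2
   vertex 4.1 2.2 3.7
  endloop
 endfacet
 facet normal -0.557 -0.474 0.682
  outer loop
   vertex 0.7 1.5 2.2
   vertex 2.9 2.8 4.9
   vertex 0.2 1.8 2.0
  endloop
 endfacet
 facet normal -0.009 -0.898 0.440
  outer loop
   vertex 0.7 1.5 2.2
   vertex 4.1 2.2 3.7
   vertex 2.9 2.8 4.9
  endloop
 endfacet
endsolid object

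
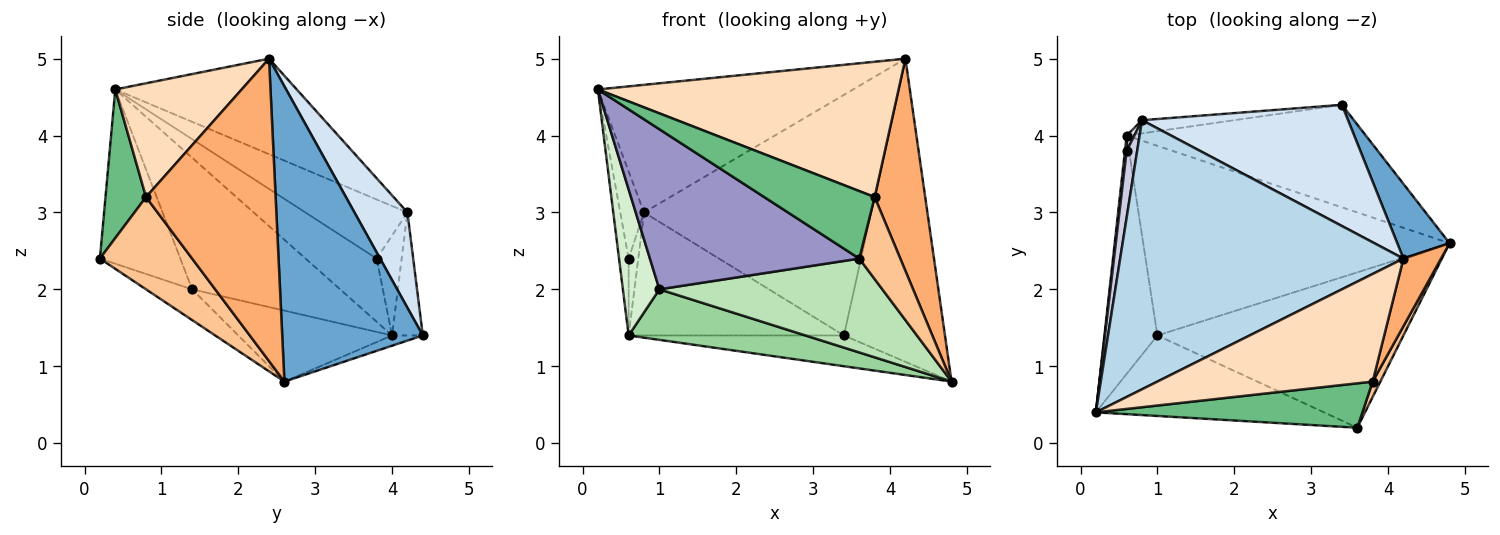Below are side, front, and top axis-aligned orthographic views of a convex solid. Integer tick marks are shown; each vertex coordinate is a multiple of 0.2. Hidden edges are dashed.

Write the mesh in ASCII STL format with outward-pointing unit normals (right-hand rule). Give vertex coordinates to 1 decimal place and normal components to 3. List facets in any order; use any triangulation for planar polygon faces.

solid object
 facet normal 0.804 0.578 0.142
  outer loop
   vertex 4.2 2.4 5.0
   vertex 4.8 2.6 0.8
   vertex 3.4 4.4 1.4
  endloop
 endfacet
 facet normal -0.041 0.287 -0.957
  outer loop
   vertex 0.6 4.0 1.4
   vertex 3.4 4.4 1.4
   vertex 4.8 2.6 0.8
  endloop
 endfacet
 facet normal -0.291 0.410 0.864
  outer loop
   vertex 0.8 4.2 3.0
   vertex 0.2 0.4 4.6
   vertex 4.2 2.4 5.0
  endloop
 endfacet
 facet normal 0.204 0.874 0.440
  outer loop
   vertex 0.8 4.2 3.0
   vertex 4.2 2.4 5.0
   vertex 3.4 4.4 1.4
  endloop
 endfacet
 facet normal -0.141 0.984 -0.105
  outer loop
   vertex 0.8 4.2 3.0
   vertex 3.4 4.4 1.4
   vertex 0.6 4.0 1.4
  endloop
 endfacet
 facet normal 0.926 -0.361 0.115
  outer loop
   vertex 3.8 0.8 3.2
   vertex 4.8 2.6 0.8
   vertex 4.2 2.4 5.0
  endloop
 endfacet
 facet normal 0.911 -0.405 0.076
  outer loop
   vertex 3.8 0.8 3.2
   vertex 3.6 0.2 2.4
   vertex 4.8 2.6 0.8
  endloop
 endfacet
 facet normal 0.313 -0.743 0.591
  outer loop
   vertex 3.8 0.8 3.2
   vertex 4.2 2.4 5.0
   vertex 0.2 0.4 4.6
  endloop
 endfacet
 facet normal 0.293 -0.799 0.526
  outer loop
   vertex 3.8 0.8 3.2
   vertex 0.2 0.4 4.6
   vertex 3.6 0.2 2.4
  endloop
 endfacet
 facet normal -0.218 -0.251 -0.943
  outer loop
   vertex 1.0 1.4 2.0
   vertex 0.6 4.0 1.4
   vertex 4.8 2.6 0.8
  endloop
 endfacet
 facet normal -0.106 -0.514 -0.851
  outer loop
   vertex 1.0 1.4 2.0
   vertex 4.8 2.6 0.8
   vertex 3.6 0.2 2.4
  endloop
 endfacet
 facet normal -0.904 -0.223 -0.364
  outer loop
   vertex 1.0 1.4 2.0
   vertex 0.2 0.4 4.6
   vertex 0.6 4.0 1.4
  endloop
 endfacet
 facet normal -0.325 -0.845 -0.425
  outer loop
   vertex 1.0 1.4 2.0
   vertex 3.6 0.2 2.4
   vertex 0.2 0.4 4.6
  endloop
 endfacet
 facet normal -0.991 0.134 0.027
  outer loop
   vertex 0.6 3.8 2.4
   vertex 0.6 4.0 1.4
   vertex 0.2 0.4 4.6
  endloop
 endfacet
 facet normal -0.960 0.223 0.171
  outer loop
   vertex 0.6 3.8 2.4
   vertex 0.2 0.4 4.6
   vertex 0.8 4.2 3.0
  endloop
 endfacet
 facet normal -0.931 0.358 0.072
  outer loop
   vertex 0.6 3.8 2.4
   vertex 0.8 4.2 3.0
   vertex 0.6 4.0 1.4
  endloop
 endfacet
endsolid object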